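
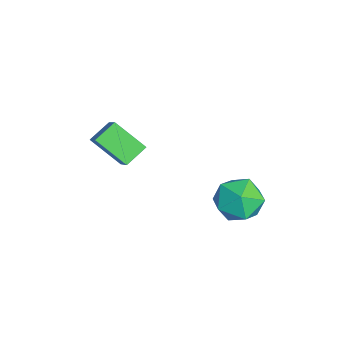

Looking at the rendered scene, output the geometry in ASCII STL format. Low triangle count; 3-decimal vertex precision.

solid 
facet normal -0.750 -0.106 -0.653
outer loop
vertex -3.463 -4.027 0.706
vertex -2.81 -2.954 -0.219
vertex -2.935 -4.766 0.22
endloop
endfacet
facet normal -0.418 -0.688 0.593
outer loop
vertex -1.81 -4.606 1.199
vertex -3.463 -4.027 0.706
vertex -2.935 -4.766 0.22
endloop
endfacet
facet normal -0.751 -0.106 -0.652
outer loop
vertex -2.935 -4.766 0.22
vertex -2.81 -2.954 -0.219
vertex -2.283 -3.693 -0.705
endloop
endfacet
facet normal 0.512 -0.718 -0.471
outer loop
vertex -2.283 -3.693 -0.705
vertex -1.81 -4.606 1.199
vertex -2.935 -4.766 0.22
endloop
endfacet
facet normal -0.512 0.718 0.471
outer loop
vertex -3.463 -4.027 0.706
vertex -1.685 -2.794 0.76
vertex -2.81 -2.954 -0.219
endloop
endfacet
facet normal -0.418 -0.688 0.593
outer loop
vertex -2.337 -3.867 1.685
vertex -3.463 -4.027 0.706
vertex -1.81 -4.606 1.199
endloop
endfacet
facet normal -0.512 0.718 0.472
outer loop
vertex -2.337 -3.867 1.685
vertex -1.685 -2.794 0.76
vertex -3.463 -4.027 0.706
endloop
endfacet
facet normal 0.418 0.688 -0.593
outer loop
vertex -2.81 -2.954 -0.219
vertex -1.685 -2.794 0.76
vertex -2.283 -3.693 -0.705
endloop
endfacet
facet normal 0.512 -0.718 -0.471
outer loop
vertex -1.157 -3.533 0.274
vertex -1.81 -4.606 1.199
vertex -2.283 -3.693 -0.705
endloop
endfacet
facet normal 0.418 0.688 -0.593
outer loop
vertex -2.283 -3.693 -0.705
vertex -1.685 -2.794 0.76
vertex -1.157 -3.533 0.274
endloop
endfacet
facet normal 0.750 0.106 0.653
outer loop
vertex -1.157 -3.533 0.274
vertex -2.337 -3.867 1.685
vertex -1.81 -4.606 1.199
endloop
endfacet
facet normal 0.750 0.107 0.653
outer loop
vertex -1.685 -2.794 0.76
vertex -2.337 -3.867 1.685
vertex -1.157 -3.533 0.274
endloop
endfacet
facet normal 0.003 0.972 -0.235
outer loop
vertex 0.296 0.978 -1.612
vertex -0.505 1.14 -0.95
vertex 0.486 1.22 -0.607
endloop
endfacet
facet normal 0.658 0.694 -0.292
outer loop
vertex 0.296 0.978 -1.612
vertex 0.486 1.22 -0.607
vertex 1.057 0.478 -1.086
endloop
endfacet
facet normal 0.630 0.158 -0.761
outer loop
vertex 0.296 0.978 -1.612
vertex 1.057 0.478 -1.086
vertex 0.419 -0.06 -1.726
endloop
endfacet
facet normal -0.043 0.104 -0.994
outer loop
vertex 0.296 0.978 -1.612
vertex 0.419 -0.06 -1.726
vertex -0.546 0.349 -1.641
endloop
endfacet
facet normal -0.430 0.606 -0.669
outer loop
vertex 0.296 0.978 -1.612
vertex -0.546 0.349 -1.641
vertex -0.505 1.14 -0.95
endloop
endfacet
facet normal 0.838 0.423 0.344
outer loop
vertex 1.057 0.478 -1.086
vertex 0.486 1.22 -0.607
vertex 0.726 0.331 -0.099
endloop
endfacet
facet normal -0.221 0.872 0.436
outer loop
vertex 0.486 1.22 -0.607
vertex -0.505 1.14 -0.95
vertex -0.239 0.74 -0.014
endloop
endfacet
facet normal -0.922 0.281 -0.267
outer loop
vertex -0.505 1.14 -0.95
vertex -0.546 0.349 -1.641
vertex -0.877 0.202 -0.654
endloop
endfacet
facet normal -0.296 -0.533 -0.793
outer loop
vertex -0.546 0.349 -1.641
vertex 0.419 -0.06 -1.726
vertex -0.306 -0.54 -1.133
endloop
endfacet
facet normal 0.793 -0.446 -0.416
outer loop
vertex 0.419 -0.06 -1.726
vertex 1.057 0.478 -1.086
vertex 0.685 -0.46 -0.79
endloop
endfacet
facet normal 0.043 -0.104 0.994
outer loop
vertex -0.116 -0.298 -0.128
vertex 0.726 0.331 -0.099
vertex -0.239 0.74 -0.014
endloop
endfacet
facet normal -0.630 -0.158 0.761
outer loop
vertex -0.116 -0.298 -0.128
vertex -0.239 0.74 -0.014
vertex -0.877 0.202 -0.654
endloop
endfacet
facet normal -0.658 -0.694 0.292
outer loop
vertex -0.116 -0.298 -0.128
vertex -0.877 0.202 -0.654
vertex -0.306 -0.54 -1.133
endloop
endfacet
facet normal -0.003 -0.972 0.235
outer loop
vertex -0.116 -0.298 -0.128
vertex -0.306 -0.54 -1.133
vertex 0.685 -0.46 -0.79
endloop
endfacet
facet normal 0.430 -0.606 0.669
outer loop
vertex -0.116 -0.298 -0.128
vertex 0.685 -0.46 -0.79
vertex 0.726 0.331 -0.099
endloop
endfacet
facet normal 0.296 0.533 0.793
outer loop
vertex -0.239 0.74 -0.014
vertex 0.726 0.331 -0.099
vertex 0.486 1.22 -0.607
endloop
endfacet
facet normal -0.793 0.446 0.416
outer loop
vertex -0.877 0.202 -0.654
vertex -0.239 0.74 -0.014
vertex -0.505 1.14 -0.95
endloop
endfacet
facet normal -0.838 -0.423 -0.344
outer loop
vertex -0.306 -0.54 -1.133
vertex -0.877 0.202 -0.654
vertex -0.546 0.349 -1.641
endloop
endfacet
facet normal 0.221 -0.872 -0.436
outer loop
vertex 0.685 -0.46 -0.79
vertex -0.306 -0.54 -1.133
vertex 0.419 -0.06 -1.726
endloop
endfacet
facet normal 0.922 -0.281 0.267
outer loop
vertex 0.726 0.331 -0.099
vertex 0.685 -0.46 -0.79
vertex 1.057 0.478 -1.086
endloop
endfacet

endsolid


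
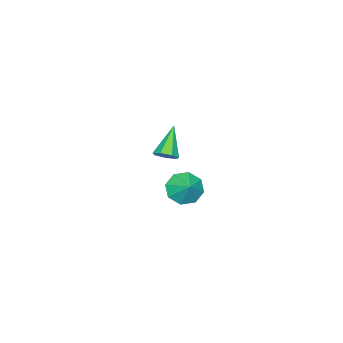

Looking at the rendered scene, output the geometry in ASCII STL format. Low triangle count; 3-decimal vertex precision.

solid 
facet normal 0.686 0.165 -0.708
outer loop
vertex 2.177 -1.134 1.331
vertex 1.879 -0.698 1.144
vertex 2.282 -0.705 1.533
endloop
endfacet
facet normal 0.455 -0.468 0.757
outer loop
vertex 2.177 -1.134 1.331
vertex 2.282 -0.705 1.533
vertex 0.781 -0.962 2.276
endloop
endfacet
facet normal 0.686 0.165 -0.708
outer loop
vertex 2.282 -0.705 1.533
vertex 1.879 -0.698 1.144
vertex 2.084 -0.271 1.442
endloop
endfacet
facet normal 0.367 0.348 0.862
outer loop
vertex 2.282 -0.705 1.533
vertex 2.084 -0.271 1.442
vertex 0.781 -0.962 2.276
endloop
endfacet
facet normal 0.688 0.164 -0.707
outer loop
vertex 2.084 -0.271 1.442
vertex 1.879 -0.698 1.144
vertex 1.732 -0.158 1.126
endloop
endfacet
facet normal -0.152 0.865 0.479
outer loop
vertex 2.084 -0.271 1.442
vertex 1.732 -0.158 1.126
vertex 0.781 -0.962 2.276
endloop
endfacet
facet normal 0.687 0.163 -0.708
outer loop
vertex 1.732 -0.158 1.126
vertex 1.879 -0.698 1.144
vertex 1.491 -0.453 0.824
endloop
endfacet
facet normal -0.714 0.692 -0.106
outer loop
vertex 1.732 -0.158 1.126
vertex 1.491 -0.453 0.824
vertex 0.781 -0.962 2.276
endloop
endfacet
facet normal 0.687 0.165 -0.707
outer loop
vertex 1.491 -0.453 0.824
vertex 1.879 -0.698 1.144
vertex 1.542 -0.932 0.762
endloop
endfacet
facet normal -0.893 -0.037 -0.449
outer loop
vertex 1.491 -0.453 0.824
vertex 1.542 -0.932 0.762
vertex 0.781 -0.962 2.276
endloop
endfacet
facet normal 0.687 0.166 -0.708
outer loop
vertex 1.542 -0.932 0.762
vertex 1.879 -0.698 1.144
vertex 1.848 -1.235 0.988
endloop
endfacet
facet normal -0.554 -0.779 -0.294
outer loop
vertex 1.542 -0.932 0.762
vertex 1.848 -1.235 0.988
vertex 0.781 -0.962 2.276
endloop
endfacet
facet normal 0.687 0.166 -0.708
outer loop
vertex 1.848 -1.235 0.988
vertex 1.879 -0.698 1.144
vertex 2.177 -1.134 1.331
endloop
endfacet
facet normal 0.045 -0.969 0.242
outer loop
vertex 1.848 -1.235 0.988
vertex 2.177 -1.134 1.331
vertex 0.781 -0.962 2.276
endloop
endfacet
facet normal -0.520 -0.601 -0.607
outer loop
vertex -1.846 -2.853 -4.434
vertex -2.611 -2.462 -4.166
vertex -2.016 -2.312 -4.824
endloop
endfacet
facet normal 0.963 0.262 -0.057
outer loop
vertex -1.846 -2.853 -4.434
vertex -2.016 -2.312 -4.824
vertex -2.069 -1.838 -3.534
endloop
endfacet
facet normal -0.521 -0.600 -0.608
outer loop
vertex -2.016 -2.312 -4.824
vertex -2.611 -2.462 -4.166
vertex -2.534 -1.858 -4.828
endloop
endfacet
facet normal 0.641 0.729 -0.241
outer loop
vertex -2.016 -2.312 -4.824
vertex -2.534 -1.858 -4.828
vertex -2.069 -1.838 -3.534
endloop
endfacet
facet normal -0.521 -0.600 -0.608
outer loop
vertex -2.534 -1.858 -4.828
vertex -2.611 -2.462 -4.166
vertex -3.097 -1.758 -4.444
endloop
endfacet
facet normal 0.133 0.989 -0.063
outer loop
vertex -2.534 -1.858 -4.828
vertex -3.097 -1.758 -4.444
vertex -2.069 -1.838 -3.534
endloop
endfacet
facet normal -0.521 -0.600 -0.608
outer loop
vertex -3.097 -1.758 -4.444
vertex -2.611 -2.462 -4.166
vertex -3.375 -2.071 -3.897
endloop
endfacet
facet normal -0.263 0.889 0.375
outer loop
vertex -3.097 -1.758 -4.444
vertex -3.375 -2.071 -3.897
vertex -2.069 -1.838 -3.534
endloop
endfacet
facet normal -0.521 -0.600 -0.607
outer loop
vertex -3.375 -2.071 -3.897
vertex -2.611 -2.462 -4.166
vertex -3.205 -2.613 -3.507
endloop
endfacet
facet normal -0.313 0.488 0.815
outer loop
vertex -3.375 -2.071 -3.897
vertex -3.205 -2.613 -3.507
vertex -2.069 -1.838 -3.534
endloop
endfacet
facet normal -0.521 -0.601 -0.607
outer loop
vertex -3.205 -2.613 -3.507
vertex -2.611 -2.462 -4.166
vertex -2.687 -3.066 -3.503
endloop
endfacet
facet normal 0.010 0.020 1.000
outer loop
vertex -3.205 -2.613 -3.507
vertex -2.687 -3.066 -3.503
vertex -2.069 -1.838 -3.534
endloop
endfacet
facet normal -0.521 -0.601 -0.607
outer loop
vertex -2.687 -3.066 -3.503
vertex -2.611 -2.462 -4.166
vertex -2.124 -3.166 -3.887
endloop
endfacet
facet normal 0.518 -0.240 0.821
outer loop
vertex -2.687 -3.066 -3.503
vertex -2.124 -3.166 -3.887
vertex -2.069 -1.838 -3.534
endloop
endfacet
facet normal -0.520 -0.600 -0.608
outer loop
vertex -2.124 -3.166 -3.887
vertex -2.611 -2.462 -4.166
vertex -1.846 -2.853 -4.434
endloop
endfacet
facet normal 0.913 -0.140 0.384
outer loop
vertex -2.124 -3.166 -3.887
vertex -1.846 -2.853 -4.434
vertex -2.069 -1.838 -3.534
endloop
endfacet

endsolid


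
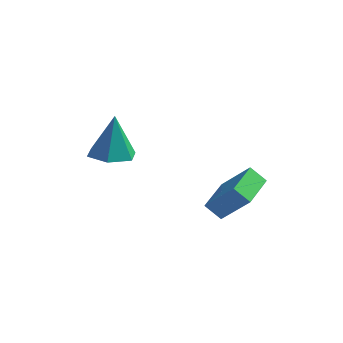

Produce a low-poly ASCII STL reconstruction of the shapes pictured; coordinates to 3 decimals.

solid 
facet normal -0.652 0.079 -0.754
outer loop
vertex -0.093 2.694 -1.544
vertex 0.044 4.547 -1.469
vertex 0.631 2.665 -2.173
endloop
endfacet
facet normal -0.074 -0.996 -0.039
outer loop
vertex 1.896 2.513 -0.711
vertex -0.093 2.694 -1.544
vertex 0.631 2.665 -2.173
endloop
endfacet
facet normal -0.653 0.078 -0.754
outer loop
vertex 0.631 2.665 -2.173
vertex 0.044 4.547 -1.469
vertex 0.768 4.519 -2.099
endloop
endfacet
facet normal 0.754 -0.030 -0.656
outer loop
vertex 0.768 4.519 -2.099
vertex 1.896 2.513 -0.711
vertex 0.631 2.665 -2.173
endloop
endfacet
facet normal -0.754 0.029 0.656
outer loop
vertex -0.093 2.694 -1.544
vertex 1.309 4.395 -0.007
vertex 0.044 4.547 -1.469
endloop
endfacet
facet normal -0.074 -0.996 -0.040
outer loop
vertex 1.172 2.541 -0.081
vertex -0.093 2.694 -1.544
vertex 1.896 2.513 -0.711
endloop
endfacet
facet normal -0.755 0.030 0.656
outer loop
vertex 1.172 2.541 -0.081
vertex 1.309 4.395 -0.007
vertex -0.093 2.694 -1.544
endloop
endfacet
facet normal 0.073 0.996 0.040
outer loop
vertex 0.044 4.547 -1.469
vertex 1.309 4.395 -0.007
vertex 0.768 4.519 -2.099
endloop
endfacet
facet normal 0.755 -0.029 -0.656
outer loop
vertex 2.033 4.366 -0.636
vertex 1.896 2.513 -0.711
vertex 0.768 4.519 -2.099
endloop
endfacet
facet normal 0.074 0.996 0.040
outer loop
vertex 0.768 4.519 -2.099
vertex 1.309 4.395 -0.007
vertex 2.033 4.366 -0.636
endloop
endfacet
facet normal 0.653 -0.079 0.754
outer loop
vertex 2.033 4.366 -0.636
vertex 1.172 2.541 -0.081
vertex 1.896 2.513 -0.711
endloop
endfacet
facet normal 0.652 -0.078 0.754
outer loop
vertex 1.309 4.395 -0.007
vertex 1.172 2.541 -0.081
vertex 2.033 4.366 -0.636
endloop
endfacet
facet normal -0.001 -0.226 -0.974
outer loop
vertex -2.16 -0.143 2.641
vertex -3.131 0.163 2.571
vertex -2.373 0.829 2.416
endloop
endfacet
facet normal 0.896 0.277 0.348
outer loop
vertex -2.16 -0.143 2.641
vertex -2.373 0.829 2.416
vertex -3.129 0.617 4.529
endloop
endfacet
facet normal -0.001 -0.226 -0.974
outer loop
vertex -2.373 0.829 2.416
vertex -3.131 0.163 2.571
vertex -3.343 1.135 2.346
endloop
endfacet
facet normal 0.282 0.939 0.195
outer loop
vertex -2.373 0.829 2.416
vertex -3.343 1.135 2.346
vertex -3.129 0.617 4.529
endloop
endfacet
facet normal -0.001 -0.226 -0.974
outer loop
vertex -3.343 1.135 2.346
vertex -3.131 0.163 2.571
vertex -4.101 0.47 2.501
endloop
endfacet
facet normal -0.612 0.754 0.239
outer loop
vertex -3.343 1.135 2.346
vertex -4.101 0.47 2.501
vertex -3.129 0.617 4.529
endloop
endfacet
facet normal -0.001 -0.225 -0.974
outer loop
vertex -4.101 0.47 2.501
vertex -3.131 0.163 2.571
vertex -3.888 -0.502 2.725
endloop
endfacet
facet normal -0.895 -0.096 0.436
outer loop
vertex -4.101 0.47 2.501
vertex -3.888 -0.502 2.725
vertex -3.129 0.617 4.529
endloop
endfacet
facet normal -0.000 -0.226 -0.974
outer loop
vertex -3.888 -0.502 2.725
vertex -3.131 0.163 2.571
vertex -2.918 -0.809 2.796
endloop
endfacet
facet normal -0.283 -0.757 0.589
outer loop
vertex -3.888 -0.502 2.725
vertex -2.918 -0.809 2.796
vertex -3.129 0.617 4.529
endloop
endfacet
facet normal -0.001 -0.226 -0.974
outer loop
vertex -2.918 -0.809 2.796
vertex -3.131 0.163 2.571
vertex -2.16 -0.143 2.641
endloop
endfacet
facet normal 0.614 -0.571 0.545
outer loop
vertex -2.918 -0.809 2.796
vertex -2.16 -0.143 2.641
vertex -3.129 0.617 4.529
endloop
endfacet

endsolid


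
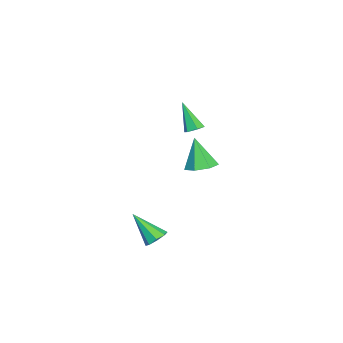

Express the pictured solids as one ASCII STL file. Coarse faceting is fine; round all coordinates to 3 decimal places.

solid 
facet normal 0.236 0.656 -0.717
outer loop
vertex 3.058 -2.098 -4.681
vertex 2.733 -1.574 -4.309
vertex 3.401 -1.842 -4.334
endloop
endfacet
facet normal 0.638 -0.768 -0.064
outer loop
vertex 3.058 -2.098 -4.681
vertex 3.401 -1.842 -4.334
vertex 2.247 -2.926 -2.831
endloop
endfacet
facet normal 0.236 0.656 -0.717
outer loop
vertex 3.401 -1.842 -4.334
vertex 2.733 -1.574 -4.309
vertex 3.352 -1.429 -3.972
endloop
endfacet
facet normal 0.849 -0.288 0.444
outer loop
vertex 3.401 -1.842 -4.334
vertex 3.352 -1.429 -3.972
vertex 2.247 -2.926 -2.831
endloop
endfacet
facet normal 0.236 0.656 -0.716
outer loop
vertex 3.352 -1.429 -3.972
vertex 2.733 -1.574 -4.309
vertex 2.941 -1.101 -3.807
endloop
endfacet
facet normal 0.521 0.240 0.819
outer loop
vertex 3.352 -1.429 -3.972
vertex 2.941 -1.101 -3.807
vertex 2.247 -2.926 -2.831
endloop
endfacet
facet normal 0.236 0.656 -0.716
outer loop
vertex 2.941 -1.101 -3.807
vertex 2.733 -1.574 -4.309
vertex 2.408 -1.051 -3.937
endloop
endfacet
facet normal -0.158 0.512 0.845
outer loop
vertex 2.941 -1.101 -3.807
vertex 2.408 -1.051 -3.937
vertex 2.247 -2.926 -2.831
endloop
endfacet
facet normal 0.235 0.656 -0.717
outer loop
vertex 2.408 -1.051 -3.937
vertex 2.733 -1.574 -4.309
vertex 2.065 -1.307 -4.284
endloop
endfacet
facet normal -0.783 0.365 0.504
outer loop
vertex 2.408 -1.051 -3.937
vertex 2.065 -1.307 -4.284
vertex 2.247 -2.926 -2.831
endloop
endfacet
facet normal 0.235 0.655 -0.718
outer loop
vertex 2.065 -1.307 -4.284
vertex 2.733 -1.574 -4.309
vertex 2.113 -1.72 -4.645
endloop
endfacet
facet normal -0.994 -0.114 -0.002
outer loop
vertex 2.065 -1.307 -4.284
vertex 2.113 -1.72 -4.645
vertex 2.247 -2.926 -2.831
endloop
endfacet
facet normal 0.235 0.656 -0.718
outer loop
vertex 2.113 -1.72 -4.645
vertex 2.733 -1.574 -4.309
vertex 2.525 -2.048 -4.81
endloop
endfacet
facet normal -0.665 -0.644 -0.379
outer loop
vertex 2.113 -1.72 -4.645
vertex 2.525 -2.048 -4.81
vertex 2.247 -2.926 -2.831
endloop
endfacet
facet normal 0.235 0.655 -0.718
outer loop
vertex 2.525 -2.048 -4.81
vertex 2.733 -1.574 -4.309
vertex 3.058 -2.098 -4.681
endloop
endfacet
facet normal 0.012 -0.915 -0.404
outer loop
vertex 2.525 -2.048 -4.81
vertex 3.058 -2.098 -4.681
vertex 2.247 -2.926 -2.831
endloop
endfacet
facet normal 0.352 0.398 -0.847
outer loop
vertex 0.248 -0.334 2.527
vertex -0.242 -0.029 2.467
vertex 0.206 0.197 2.759
endloop
endfacet
facet normal 0.813 -0.178 0.554
outer loop
vertex 0.248 -0.334 2.527
vertex 0.206 0.197 2.759
vertex -0.918 -0.791 4.093
endloop
endfacet
facet normal 0.352 0.397 -0.848
outer loop
vertex 0.206 0.197 2.759
vertex -0.242 -0.029 2.467
vertex -0.284 0.502 2.698
endloop
endfacet
facet normal 0.301 0.627 0.718
outer loop
vertex 0.206 0.197 2.759
vertex -0.284 0.502 2.698
vertex -0.918 -0.791 4.093
endloop
endfacet
facet normal 0.353 0.397 -0.847
outer loop
vertex -0.284 0.502 2.698
vertex -0.242 -0.029 2.467
vertex -0.731 0.276 2.406
endloop
endfacet
facet normal -0.602 0.703 0.378
outer loop
vertex -0.284 0.502 2.698
vertex -0.731 0.276 2.406
vertex -0.918 -0.791 4.093
endloop
endfacet
facet normal 0.353 0.397 -0.847
outer loop
vertex -0.731 0.276 2.406
vertex -0.242 -0.029 2.467
vertex -0.689 -0.254 2.175
endloop
endfacet
facet normal -0.992 -0.024 -0.125
outer loop
vertex -0.731 0.276 2.406
vertex -0.689 -0.254 2.175
vertex -0.918 -0.791 4.093
endloop
endfacet
facet normal 0.352 0.399 -0.847
outer loop
vertex -0.689 -0.254 2.175
vertex -0.242 -0.029 2.467
vertex -0.2 -0.559 2.235
endloop
endfacet
facet normal -0.481 -0.828 -0.289
outer loop
vertex -0.689 -0.254 2.175
vertex -0.2 -0.559 2.235
vertex -0.918 -0.791 4.093
endloop
endfacet
facet normal 0.352 0.399 -0.847
outer loop
vertex -0.2 -0.559 2.235
vertex -0.242 -0.029 2.467
vertex 0.248 -0.334 2.527
endloop
endfacet
facet normal 0.422 -0.905 0.050
outer loop
vertex -0.2 -0.559 2.235
vertex 0.248 -0.334 2.527
vertex -0.918 -0.791 4.093
endloop
endfacet
facet normal 0.272 0.233 -0.934
outer loop
vertex -1.507 -0.202 -1.517
vertex -2.434 0.036 -1.728
vertex -1.721 0.609 -1.377
endloop
endfacet
facet normal 0.743 0.082 0.664
outer loop
vertex -1.507 -0.202 -1.517
vertex -1.721 0.609 -1.377
vertex -2.986 -0.436 0.168
endloop
endfacet
facet normal 0.273 0.232 -0.934
outer loop
vertex -1.721 0.609 -1.377
vertex -2.434 0.036 -1.728
vertex -2.471 0.989 -1.502
endloop
endfacet
facet normal 0.243 0.700 0.672
outer loop
vertex -1.721 0.609 -1.377
vertex -2.471 0.989 -1.502
vertex -2.986 -0.436 0.168
endloop
endfacet
facet normal 0.271 0.232 -0.934
outer loop
vertex -2.471 0.989 -1.502
vertex -2.434 0.036 -1.728
vertex -3.194 0.65 -1.796
endloop
endfacet
facet normal -0.523 0.721 0.454
outer loop
vertex -2.471 0.989 -1.502
vertex -3.194 0.65 -1.796
vertex -2.986 -0.436 0.168
endloop
endfacet
facet normal 0.271 0.233 -0.934
outer loop
vertex -3.194 0.65 -1.796
vertex -2.434 0.036 -1.728
vertex -3.344 -0.151 -2.039
endloop
endfacet
facet normal -0.976 0.130 0.175
outer loop
vertex -3.194 0.65 -1.796
vertex -3.344 -0.151 -2.039
vertex -2.986 -0.436 0.168
endloop
endfacet
facet normal 0.271 0.233 -0.934
outer loop
vertex -3.344 -0.151 -2.039
vertex -2.434 0.036 -1.728
vertex -2.809 -0.811 -2.048
endloop
endfacet
facet normal -0.776 -0.629 0.045
outer loop
vertex -3.344 -0.151 -2.039
vertex -2.809 -0.811 -2.048
vertex -2.986 -0.436 0.168
endloop
endfacet
facet normal 0.272 0.232 -0.934
outer loop
vertex -2.809 -0.811 -2.048
vertex -2.434 0.036 -1.728
vertex -1.991 -0.834 -1.815
endloop
endfacet
facet normal -0.073 -0.984 0.161
outer loop
vertex -2.809 -0.811 -2.048
vertex -1.991 -0.834 -1.815
vertex -2.986 -0.436 0.168
endloop
endfacet
facet normal 0.272 0.232 -0.934
outer loop
vertex -1.991 -0.834 -1.815
vertex -2.434 0.036 -1.728
vertex -1.507 -0.202 -1.517
endloop
endfacet
facet normal 0.603 -0.668 0.437
outer loop
vertex -1.991 -0.834 -1.815
vertex -1.507 -0.202 -1.517
vertex -2.986 -0.436 0.168
endloop
endfacet

endsolid


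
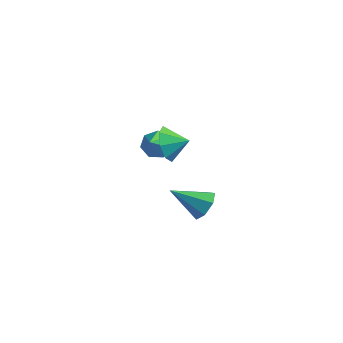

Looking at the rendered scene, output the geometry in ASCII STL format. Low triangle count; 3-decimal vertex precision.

solid 
facet normal 0.640 0.537 -0.549
outer loop
vertex 3.505 0.739 2.133
vertex 3.27 0.34 1.469
vertex 2.966 1.022 1.782
endloop
endfacet
facet normal -0.289 0.478 0.830
outer loop
vertex 3.505 0.739 2.133
vertex 2.966 1.022 1.782
vertex 2.15 -0.6 2.431
endloop
endfacet
facet normal 0.639 0.537 -0.550
outer loop
vertex 2.966 1.022 1.782
vertex 3.27 0.34 1.469
vertex 2.655 0.791 1.195
endloop
endfacet
facet normal -0.827 0.511 0.237
outer loop
vertex 2.966 1.022 1.782
vertex 2.655 0.791 1.195
vertex 2.15 -0.6 2.431
endloop
endfacet
facet normal 0.639 0.537 -0.550
outer loop
vertex 2.655 0.791 1.195
vertex 3.27 0.34 1.469
vertex 2.807 0.22 0.814
endloop
endfacet
facet normal -0.927 0.003 -0.375
outer loop
vertex 2.655 0.791 1.195
vertex 2.807 0.22 0.814
vertex 2.15 -0.6 2.431
endloop
endfacet
facet normal 0.640 0.537 -0.550
outer loop
vertex 2.807 0.22 0.814
vertex 3.27 0.34 1.469
vertex 3.307 -0.261 0.926
endloop
endfacet
facet normal -0.515 -0.662 -0.545
outer loop
vertex 2.807 0.22 0.814
vertex 3.307 -0.261 0.926
vertex 2.15 -0.6 2.431
endloop
endfacet
facet normal 0.640 0.536 -0.550
outer loop
vertex 3.307 -0.261 0.926
vertex 3.27 0.34 1.469
vertex 3.779 -0.29 1.447
endloop
endfacet
facet normal 0.100 -0.984 -0.145
outer loop
vertex 3.307 -0.261 0.926
vertex 3.779 -0.29 1.447
vertex 2.15 -0.6 2.431
endloop
endfacet
facet normal 0.640 0.536 -0.550
outer loop
vertex 3.779 -0.29 1.447
vertex 3.27 0.34 1.469
vertex 3.867 0.156 1.984
endloop
endfacet
facet normal 0.454 -0.721 0.524
outer loop
vertex 3.779 -0.29 1.447
vertex 3.867 0.156 1.984
vertex 2.15 -0.6 2.431
endloop
endfacet
facet normal 0.640 0.538 -0.549
outer loop
vertex 3.867 0.156 1.984
vertex 3.27 0.34 1.469
vertex 3.505 0.739 2.133
endloop
endfacet
facet normal 0.280 -0.071 0.957
outer loop
vertex 3.867 0.156 1.984
vertex 3.505 0.739 2.133
vertex 2.15 -0.6 2.431
endloop
endfacet
facet normal -0.375 0.713 -0.593
outer loop
vertex -2.234 4.335 0.084
vertex -2.769 4.513 0.637
vertex -2.045 4.812 0.538
endloop
endfacet
facet normal 0.960 -0.162 -0.229
outer loop
vertex -2.234 4.335 0.084
vertex -2.045 4.812 0.538
vertex -2.031 3.107 1.803
endloop
endfacet
facet normal -0.376 0.714 -0.591
outer loop
vertex -2.045 4.812 0.538
vertex -2.769 4.513 0.637
vertex -2.401 5.063 1.067
endloop
endfacet
facet normal 0.849 0.319 0.420
outer loop
vertex -2.045 4.812 0.538
vertex -2.401 5.063 1.067
vertex -2.031 3.107 1.803
endloop
endfacet
facet normal -0.374 0.714 -0.592
outer loop
vertex -2.401 5.063 1.067
vertex -2.769 4.513 0.637
vertex -3.034 4.901 1.272
endloop
endfacet
facet normal 0.196 0.378 0.905
outer loop
vertex -2.401 5.063 1.067
vertex -3.034 4.901 1.272
vertex -2.031 3.107 1.803
endloop
endfacet
facet normal -0.375 0.713 -0.592
outer loop
vertex -3.034 4.901 1.272
vertex -2.769 4.513 0.637
vertex -3.468 4.446 0.999
endloop
endfacet
facet normal -0.509 -0.030 0.860
outer loop
vertex -3.034 4.901 1.272
vertex -3.468 4.446 0.999
vertex -2.031 3.107 1.803
endloop
endfacet
facet normal -0.375 0.714 -0.591
outer loop
vertex -3.468 4.446 0.999
vertex -2.769 4.513 0.637
vertex -3.376 4.042 0.453
endloop
endfacet
facet normal -0.735 -0.598 0.319
outer loop
vertex -3.468 4.446 0.999
vertex -3.376 4.042 0.453
vertex -2.031 3.107 1.803
endloop
endfacet
facet normal -0.374 0.714 -0.592
outer loop
vertex -3.376 4.042 0.453
vertex -2.769 4.513 0.637
vertex -2.827 3.992 0.046
endloop
endfacet
facet normal -0.312 -0.898 -0.311
outer loop
vertex -3.376 4.042 0.453
vertex -2.827 3.992 0.046
vertex -2.031 3.107 1.803
endloop
endfacet
facet normal -0.375 0.713 -0.592
outer loop
vertex -2.827 3.992 0.046
vertex -2.769 4.513 0.637
vertex -2.234 4.335 0.084
endloop
endfacet
facet normal 0.443 -0.704 -0.555
outer loop
vertex -2.827 3.992 0.046
vertex -2.234 4.335 0.084
vertex -2.031 3.107 1.803
endloop
endfacet
facet normal -0.835 -0.443 -0.327
outer loop
vertex -0.447 2.741 1.367
vertex -0.918 3.008 2.208
vertex -0.787 3.425 1.309
endloop
endfacet
facet normal 0.796 0.354 -0.491
outer loop
vertex -0.447 2.741 1.367
vertex -0.787 3.425 1.309
vertex -0.042 3.472 2.552
endloop
endfacet
facet normal -0.835 -0.443 -0.327
outer loop
vertex -0.787 3.425 1.309
vertex -0.918 3.008 2.208
vertex -1.203 3.864 1.777
endloop
endfacet
facet normal 0.490 0.809 -0.324
outer loop
vertex -0.787 3.425 1.309
vertex -1.203 3.864 1.777
vertex -0.042 3.472 2.552
endloop
endfacet
facet normal -0.835 -0.443 -0.327
outer loop
vertex -1.203 3.864 1.777
vertex -0.918 3.008 2.208
vertex -1.453 3.802 2.498
endloop
endfacet
facet normal 0.219 0.963 0.159
outer loop
vertex -1.203 3.864 1.777
vertex -1.453 3.802 2.498
vertex -0.042 3.472 2.552
endloop
endfacet
facet normal -0.835 -0.443 -0.327
outer loop
vertex -1.453 3.802 2.498
vertex -0.918 3.008 2.208
vertex -1.389 3.274 3.049
endloop
endfacet
facet normal 0.143 0.723 0.676
outer loop
vertex -1.453 3.802 2.498
vertex -1.389 3.274 3.049
vertex -0.042 3.472 2.552
endloop
endfacet
facet normal -0.835 -0.442 -0.328
outer loop
vertex -1.389 3.274 3.049
vertex -0.918 3.008 2.208
vertex -1.05 2.591 3.107
endloop
endfacet
facet normal 0.307 0.231 0.923
outer loop
vertex -1.389 3.274 3.049
vertex -1.05 2.591 3.107
vertex -0.042 3.472 2.552
endloop
endfacet
facet normal -0.835 -0.442 -0.327
outer loop
vertex -1.05 2.591 3.107
vertex -0.918 3.008 2.208
vertex -0.634 2.151 2.639
endloop
endfacet
facet normal 0.613 -0.225 0.757
outer loop
vertex -1.05 2.591 3.107
vertex -0.634 2.151 2.639
vertex -0.042 3.472 2.552
endloop
endfacet
facet normal -0.835 -0.442 -0.328
outer loop
vertex -0.634 2.151 2.639
vertex -0.918 3.008 2.208
vertex -0.384 2.214 1.918
endloop
endfacet
facet normal 0.884 -0.378 0.274
outer loop
vertex -0.634 2.151 2.639
vertex -0.384 2.214 1.918
vertex -0.042 3.472 2.552
endloop
endfacet
facet normal -0.835 -0.442 -0.327
outer loop
vertex -0.384 2.214 1.918
vertex -0.918 3.008 2.208
vertex -0.447 2.741 1.367
endloop
endfacet
facet normal 0.960 -0.139 -0.243
outer loop
vertex -0.384 2.214 1.918
vertex -0.447 2.741 1.367
vertex -0.042 3.472 2.552
endloop
endfacet

endsolid


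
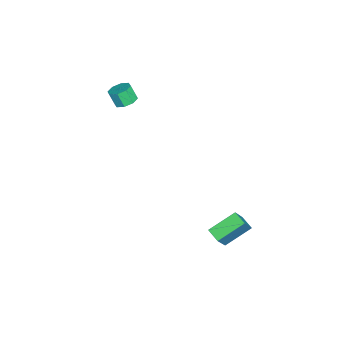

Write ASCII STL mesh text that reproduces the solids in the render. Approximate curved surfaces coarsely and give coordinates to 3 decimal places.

solid 
facet normal 0.162 0.417 -0.894
outer loop
vertex -2.561 -3.256 0.336
vertex -2.987 -3.737 0.034
vertex -3.079 -3.093 0.318
endloop
endfacet
facet normal 0.254 0.858 0.447
outer loop
vertex -2.561 -3.256 0.336
vertex -3.079 -3.093 0.318
vertex -2.727 -3.682 1.248
endloop
endfacet
facet normal 0.254 0.858 0.447
outer loop
vertex -2.727 -3.682 1.248
vertex -3.079 -3.093 0.318
vertex -3.245 -3.519 1.23
endloop
endfacet
facet normal -0.162 -0.417 0.894
outer loop
vertex -2.727 -3.682 1.248
vertex -3.245 -3.519 1.23
vertex -3.153 -4.163 0.946
endloop
endfacet
facet normal 0.162 0.417 -0.894
outer loop
vertex -3.079 -3.093 0.318
vertex -2.987 -3.737 0.034
vertex -3.544 -3.307 0.134
endloop
endfacet
facet normal -0.493 0.819 0.293
outer loop
vertex -3.079 -3.093 0.318
vertex -3.544 -3.307 0.134
vertex -3.245 -3.519 1.23
endloop
endfacet
facet normal -0.494 0.819 0.293
outer loop
vertex -3.245 -3.519 1.23
vertex -3.544 -3.307 0.134
vertex -3.709 -3.733 1.046
endloop
endfacet
facet normal -0.162 -0.417 0.894
outer loop
vertex -3.245 -3.519 1.23
vertex -3.709 -3.733 1.046
vertex -3.153 -4.163 0.946
endloop
endfacet
facet normal 0.162 0.418 -0.894
outer loop
vertex -3.544 -3.307 0.134
vertex -2.987 -3.737 0.034
vertex -3.682 -3.773 -0.109
endloop
endfacet
facet normal -0.954 0.299 -0.033
outer loop
vertex -3.544 -3.307 0.134
vertex -3.682 -3.773 -0.109
vertex -3.709 -3.733 1.046
endloop
endfacet
facet normal -0.954 0.299 -0.033
outer loop
vertex -3.709 -3.733 1.046
vertex -3.682 -3.773 -0.109
vertex -3.847 -4.199 0.803
endloop
endfacet
facet normal -0.162 -0.418 0.894
outer loop
vertex -3.709 -3.733 1.046
vertex -3.847 -4.199 0.803
vertex -3.153 -4.163 0.946
endloop
endfacet
facet normal 0.162 0.418 -0.894
outer loop
vertex -3.682 -3.773 -0.109
vertex -2.987 -3.737 0.034
vertex -3.413 -4.218 -0.268
endloop
endfacet
facet normal -0.854 -0.395 -0.339
outer loop
vertex -3.682 -3.773 -0.109
vertex -3.413 -4.218 -0.268
vertex -3.847 -4.199 0.803
endloop
endfacet
facet normal -0.854 -0.393 -0.339
outer loop
vertex -3.847 -4.199 0.803
vertex -3.413 -4.218 -0.268
vertex -3.579 -4.644 0.644
endloop
endfacet
facet normal -0.163 -0.417 0.894
outer loop
vertex -3.847 -4.199 0.803
vertex -3.579 -4.644 0.644
vertex -3.153 -4.163 0.946
endloop
endfacet
facet normal 0.162 0.417 -0.894
outer loop
vertex -3.413 -4.218 -0.268
vertex -2.987 -3.737 0.034
vertex -2.895 -4.381 -0.25
endloop
endfacet
facet normal -0.254 -0.858 -0.447
outer loop
vertex -3.413 -4.218 -0.268
vertex -2.895 -4.381 -0.25
vertex -3.579 -4.644 0.644
endloop
endfacet
facet normal -0.254 -0.858 -0.447
outer loop
vertex -3.579 -4.644 0.644
vertex -2.895 -4.381 -0.25
vertex -3.061 -4.807 0.662
endloop
endfacet
facet normal -0.162 -0.417 0.894
outer loop
vertex -3.579 -4.644 0.644
vertex -3.061 -4.807 0.662
vertex -3.153 -4.163 0.946
endloop
endfacet
facet normal 0.162 0.417 -0.894
outer loop
vertex -2.895 -4.381 -0.25
vertex -2.987 -3.737 0.034
vertex -2.431 -4.167 -0.066
endloop
endfacet
facet normal 0.494 -0.819 -0.293
outer loop
vertex -2.895 -4.381 -0.25
vertex -2.431 -4.167 -0.066
vertex -3.061 -4.807 0.662
endloop
endfacet
facet normal 0.493 -0.819 -0.293
outer loop
vertex -3.061 -4.807 0.662
vertex -2.431 -4.167 -0.066
vertex -2.596 -4.593 0.846
endloop
endfacet
facet normal -0.162 -0.417 0.894
outer loop
vertex -3.061 -4.807 0.662
vertex -2.596 -4.593 0.846
vertex -3.153 -4.163 0.946
endloop
endfacet
facet normal 0.162 0.418 -0.894
outer loop
vertex -2.431 -4.167 -0.066
vertex -2.987 -3.737 0.034
vertex -2.293 -3.701 0.177
endloop
endfacet
facet normal 0.954 -0.299 0.033
outer loop
vertex -2.431 -4.167 -0.066
vertex -2.293 -3.701 0.177
vertex -2.596 -4.593 0.846
endloop
endfacet
facet normal 0.954 -0.299 0.033
outer loop
vertex -2.596 -4.593 0.846
vertex -2.293 -3.701 0.177
vertex -2.458 -4.127 1.089
endloop
endfacet
facet normal -0.162 -0.418 0.894
outer loop
vertex -2.596 -4.593 0.846
vertex -2.458 -4.127 1.089
vertex -3.153 -4.163 0.946
endloop
endfacet
facet normal 0.163 0.417 -0.894
outer loop
vertex -2.293 -3.701 0.177
vertex -2.987 -3.737 0.034
vertex -2.561 -3.256 0.336
endloop
endfacet
facet normal 0.855 0.394 0.339
outer loop
vertex -2.293 -3.701 0.177
vertex -2.561 -3.256 0.336
vertex -2.458 -4.127 1.089
endloop
endfacet
facet normal 0.854 0.395 0.340
outer loop
vertex -2.458 -4.127 1.089
vertex -2.561 -3.256 0.336
vertex -2.727 -3.682 1.248
endloop
endfacet
facet normal -0.162 -0.418 0.894
outer loop
vertex -2.458 -4.127 1.089
vertex -2.727 -3.682 1.248
vertex -3.153 -4.163 0.946
endloop
endfacet
facet normal -0.582 0.119 -0.804
outer loop
vertex 3.593 2.43 -4.584
vertex 2.674 3.719 -3.728
vertex 4.137 3.021 -4.89
endloop
endfacet
facet normal 0.511 -0.716 -0.475
outer loop
vertex 5.306 2.781 -3.272
vertex 3.593 2.43 -4.584
vertex 4.137 3.021 -4.89
endloop
endfacet
facet normal -0.582 0.120 -0.804
outer loop
vertex 4.137 3.021 -4.89
vertex 2.674 3.719 -3.728
vertex 3.218 4.311 -4.033
endloop
endfacet
facet normal 0.633 0.687 -0.356
outer loop
vertex 3.218 4.311 -4.033
vertex 5.306 2.781 -3.272
vertex 4.137 3.021 -4.89
endloop
endfacet
facet normal -0.633 -0.688 0.356
outer loop
vertex 3.593 2.43 -4.584
vertex 3.843 3.479 -2.11
vertex 2.674 3.719 -3.728
endloop
endfacet
facet normal 0.511 -0.715 -0.476
outer loop
vertex 4.762 2.189 -2.967
vertex 3.593 2.43 -4.584
vertex 5.306 2.781 -3.272
endloop
endfacet
facet normal -0.633 -0.687 0.355
outer loop
vertex 4.762 2.189 -2.967
vertex 3.843 3.479 -2.11
vertex 3.593 2.43 -4.584
endloop
endfacet
facet normal -0.512 0.715 0.476
outer loop
vertex 2.674 3.719 -3.728
vertex 3.843 3.479 -2.11
vertex 3.218 4.311 -4.033
endloop
endfacet
facet normal 0.633 0.688 -0.355
outer loop
vertex 4.387 4.07 -2.416
vertex 5.306 2.781 -3.272
vertex 3.218 4.311 -4.033
endloop
endfacet
facet normal -0.510 0.716 0.476
outer loop
vertex 3.218 4.311 -4.033
vertex 3.843 3.479 -2.11
vertex 4.387 4.07 -2.416
endloop
endfacet
facet normal 0.582 -0.120 0.805
outer loop
vertex 4.387 4.07 -2.416
vertex 4.762 2.189 -2.967
vertex 5.306 2.781 -3.272
endloop
endfacet
facet normal 0.582 -0.120 0.804
outer loop
vertex 3.843 3.479 -2.11
vertex 4.762 2.189 -2.967
vertex 4.387 4.07 -2.416
endloop
endfacet

endsolid


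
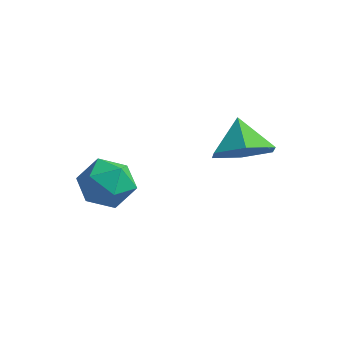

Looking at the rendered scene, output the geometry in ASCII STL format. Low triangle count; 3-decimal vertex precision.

solid 
facet normal -0.087 -0.114 0.990
outer loop
vertex -1.981 1.305 2.582
vertex -1.726 0.485 2.51
vertex -1.143 1.109 2.633
endloop
endfacet
facet normal 0.081 0.560 0.824
outer loop
vertex -1.981 1.305 2.582
vertex -1.143 1.109 2.633
vertex -1.397 1.802 2.187
endloop
endfacet
facet normal -0.427 0.814 0.393
outer loop
vertex -1.981 1.305 2.582
vertex -1.397 1.802 2.187
vertex -2.136 1.606 1.789
endloop
endfacet
facet normal -0.909 0.299 0.291
outer loop
vertex -1.981 1.305 2.582
vertex -2.136 1.606 1.789
vertex -2.34 0.792 1.989
endloop
endfacet
facet normal -0.698 -0.275 0.661
outer loop
vertex -1.981 1.305 2.582
vertex -2.34 0.792 1.989
vertex -1.726 0.485 2.51
endloop
endfacet
facet normal 0.695 0.551 0.461
outer loop
vertex -1.397 1.802 2.187
vertex -1.143 1.109 2.633
vertex -0.78 1.288 1.871
endloop
endfacet
facet normal 0.423 -0.539 0.729
outer loop
vertex -1.143 1.109 2.633
vertex -1.726 0.485 2.51
vertex -0.984 0.474 2.071
endloop
endfacet
facet normal -0.566 -0.800 0.196
outer loop
vertex -1.726 0.485 2.51
vertex -2.34 0.792 1.989
vertex -1.723 0.278 1.673
endloop
endfacet
facet normal -0.907 0.129 -0.402
outer loop
vertex -2.34 0.792 1.989
vertex -2.136 1.606 1.789
vertex -1.977 0.971 1.227
endloop
endfacet
facet normal -0.127 0.963 -0.239
outer loop
vertex -2.136 1.606 1.789
vertex -1.397 1.802 2.187
vertex -1.394 1.595 1.35
endloop
endfacet
facet normal 0.909 -0.299 -0.291
outer loop
vertex -1.139 0.775 1.278
vertex -0.78 1.288 1.871
vertex -0.984 0.474 2.071
endloop
endfacet
facet normal 0.427 -0.814 -0.393
outer loop
vertex -1.139 0.775 1.278
vertex -0.984 0.474 2.071
vertex -1.723 0.278 1.673
endloop
endfacet
facet normal -0.081 -0.560 -0.824
outer loop
vertex -1.139 0.775 1.278
vertex -1.723 0.278 1.673
vertex -1.977 0.971 1.227
endloop
endfacet
facet normal 0.087 0.114 -0.990
outer loop
vertex -1.139 0.775 1.278
vertex -1.977 0.971 1.227
vertex -1.394 1.595 1.35
endloop
endfacet
facet normal 0.698 0.275 -0.661
outer loop
vertex -1.139 0.775 1.278
vertex -1.394 1.595 1.35
vertex -0.78 1.288 1.871
endloop
endfacet
facet normal 0.907 -0.129 0.402
outer loop
vertex -0.984 0.474 2.071
vertex -0.78 1.288 1.871
vertex -1.143 1.109 2.633
endloop
endfacet
facet normal 0.127 -0.963 0.239
outer loop
vertex -1.723 0.278 1.673
vertex -0.984 0.474 2.071
vertex -1.726 0.485 2.51
endloop
endfacet
facet normal -0.695 -0.551 -0.461
outer loop
vertex -1.977 0.971 1.227
vertex -1.723 0.278 1.673
vertex -2.34 0.792 1.989
endloop
endfacet
facet normal -0.423 0.539 -0.729
outer loop
vertex -1.394 1.595 1.35
vertex -1.977 0.971 1.227
vertex -2.136 1.606 1.789
endloop
endfacet
facet normal 0.566 0.800 -0.196
outer loop
vertex -0.78 1.288 1.871
vertex -1.394 1.595 1.35
vertex -1.397 1.802 2.187
endloop
endfacet
facet normal 0.466 -0.558 -0.687
outer loop
vertex 1.57 2.846 3.339
vertex 1.222 3.393 2.658
vertex 2.051 3.601 3.051
endloop
endfacet
facet normal 0.327 0.148 0.933
outer loop
vertex 1.57 2.846 3.339
vertex 2.051 3.601 3.051
vertex 0.678 4.047 3.462
endloop
endfacet
facet normal 0.466 -0.558 -0.687
outer loop
vertex 2.051 3.601 3.051
vertex 1.222 3.393 2.658
vertex 1.703 4.148 2.37
endloop
endfacet
facet normal 0.394 0.804 0.445
outer loop
vertex 2.051 3.601 3.051
vertex 1.703 4.148 2.37
vertex 0.678 4.047 3.462
endloop
endfacet
facet normal 0.465 -0.558 -0.687
outer loop
vertex 1.703 4.148 2.37
vertex 1.222 3.393 2.658
vertex 0.874 3.94 1.978
endloop
endfacet
facet normal -0.199 0.975 -0.097
outer loop
vertex 1.703 4.148 2.37
vertex 0.874 3.94 1.978
vertex 0.678 4.047 3.462
endloop
endfacet
facet normal 0.465 -0.558 -0.687
outer loop
vertex 0.874 3.94 1.978
vertex 1.222 3.393 2.658
vertex 0.394 3.185 2.266
endloop
endfacet
facet normal -0.859 0.490 -0.149
outer loop
vertex 0.874 3.94 1.978
vertex 0.394 3.185 2.266
vertex 0.678 4.047 3.462
endloop
endfacet
facet normal 0.465 -0.559 -0.687
outer loop
vertex 0.394 3.185 2.266
vertex 1.222 3.393 2.658
vertex 0.742 2.638 2.947
endloop
endfacet
facet normal -0.926 -0.166 0.340
outer loop
vertex 0.394 3.185 2.266
vertex 0.742 2.638 2.947
vertex 0.678 4.047 3.462
endloop
endfacet
facet normal 0.465 -0.559 -0.687
outer loop
vertex 0.742 2.638 2.947
vertex 1.222 3.393 2.658
vertex 1.57 2.846 3.339
endloop
endfacet
facet normal -0.332 -0.337 0.881
outer loop
vertex 0.742 2.638 2.947
vertex 1.57 2.846 3.339
vertex 0.678 4.047 3.462
endloop
endfacet

endsolid


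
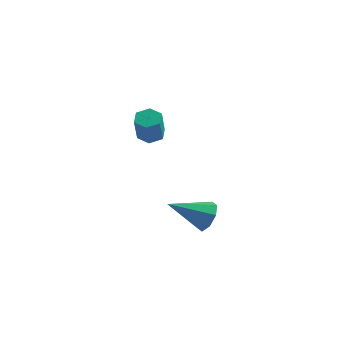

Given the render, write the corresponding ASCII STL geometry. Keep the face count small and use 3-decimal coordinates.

solid 
facet normal 0.776 0.392 -0.493
outer loop
vertex 2.019 -2.519 0.461
vertex 1.547 -2.122 0.034
vertex 1.901 -2.004 0.685
endloop
endfacet
facet normal 0.271 -0.331 0.904
outer loop
vertex 2.019 -2.519 0.461
vertex 1.901 -2.004 0.685
vertex 0.173 -2.818 0.906
endloop
endfacet
facet normal 0.776 0.393 -0.493
outer loop
vertex 1.901 -2.004 0.685
vertex 1.547 -2.122 0.034
vertex 1.575 -1.558 0.528
endloop
endfacet
facet normal -0.027 0.314 0.949
outer loop
vertex 1.901 -2.004 0.685
vertex 1.575 -1.558 0.528
vertex 0.173 -2.818 0.906
endloop
endfacet
facet normal 0.776 0.393 -0.493
outer loop
vertex 1.575 -1.558 0.528
vertex 1.547 -2.122 0.034
vertex 1.233 -1.442 0.082
endloop
endfacet
facet normal -0.475 0.692 0.544
outer loop
vertex 1.575 -1.558 0.528
vertex 1.233 -1.442 0.082
vertex 0.173 -2.818 0.906
endloop
endfacet
facet normal 0.776 0.393 -0.493
outer loop
vertex 1.233 -1.442 0.082
vertex 1.547 -2.122 0.034
vertex 1.075 -1.725 -0.392
endloop
endfacet
facet normal -0.811 0.580 -0.076
outer loop
vertex 1.233 -1.442 0.082
vertex 1.075 -1.725 -0.392
vertex 0.173 -2.818 0.906
endloop
endfacet
facet normal 0.776 0.395 -0.492
outer loop
vertex 1.075 -1.725 -0.392
vertex 1.547 -2.122 0.034
vertex 1.194 -2.239 -0.617
endloop
endfacet
facet normal -0.838 0.044 -0.545
outer loop
vertex 1.075 -1.725 -0.392
vertex 1.194 -2.239 -0.617
vertex 0.173 -2.818 0.906
endloop
endfacet
facet normal 0.777 0.393 -0.492
outer loop
vertex 1.194 -2.239 -0.617
vertex 1.547 -2.122 0.034
vertex 1.519 -2.685 -0.46
endloop
endfacet
facet normal -0.539 -0.601 -0.590
outer loop
vertex 1.194 -2.239 -0.617
vertex 1.519 -2.685 -0.46
vertex 0.173 -2.818 0.906
endloop
endfacet
facet normal 0.776 0.394 -0.493
outer loop
vertex 1.519 -2.685 -0.46
vertex 1.547 -2.122 0.034
vertex 1.861 -2.801 -0.014
endloop
endfacet
facet normal -0.091 -0.979 -0.185
outer loop
vertex 1.519 -2.685 -0.46
vertex 1.861 -2.801 -0.014
vertex 0.173 -2.818 0.906
endloop
endfacet
facet normal 0.776 0.394 -0.492
outer loop
vertex 1.861 -2.801 -0.014
vertex 1.547 -2.122 0.034
vertex 2.019 -2.519 0.461
endloop
endfacet
facet normal 0.245 -0.867 0.433
outer loop
vertex 1.861 -2.801 -0.014
vertex 2.019 -2.519 0.461
vertex 0.173 -2.818 0.906
endloop
endfacet
facet normal -0.040 0.386 -0.922
outer loop
vertex -1.986 3.123 0.764
vertex -2.567 3.311 0.868
vertex -2.092 3.685 1.004
endloop
endfacet
facet normal 0.984 0.173 0.029
outer loop
vertex -1.986 3.123 0.764
vertex -2.092 3.685 1.004
vertex -1.931 2.602 2.008
endloop
endfacet
facet normal 0.984 0.173 0.029
outer loop
vertex -1.931 2.602 2.008
vertex -2.092 3.685 1.004
vertex -2.037 3.163 2.248
endloop
endfacet
facet normal 0.040 -0.387 0.921
outer loop
vertex -1.931 2.602 2.008
vertex -2.037 3.163 2.248
vertex -2.513 2.789 2.112
endloop
endfacet
facet normal -0.040 0.386 -0.921
outer loop
vertex -2.092 3.685 1.004
vertex -2.567 3.311 0.868
vertex -2.674 3.872 1.108
endloop
endfacet
facet normal 0.343 0.872 0.351
outer loop
vertex -2.092 3.685 1.004
vertex -2.674 3.872 1.108
vertex -2.037 3.163 2.248
endloop
endfacet
facet normal 0.344 0.871 0.350
outer loop
vertex -2.037 3.163 2.248
vertex -2.674 3.872 1.108
vertex -2.619 3.351 2.352
endloop
endfacet
facet normal 0.040 -0.386 0.922
outer loop
vertex -2.037 3.163 2.248
vertex -2.619 3.351 2.352
vertex -2.513 2.789 2.112
endloop
endfacet
facet normal -0.040 0.386 -0.921
outer loop
vertex -2.674 3.872 1.108
vertex -2.567 3.311 0.868
vertex -3.149 3.498 0.972
endloop
endfacet
facet normal -0.641 0.697 0.320
outer loop
vertex -2.674 3.872 1.108
vertex -3.149 3.498 0.972
vertex -2.619 3.351 2.352
endloop
endfacet
facet normal -0.641 0.697 0.320
outer loop
vertex -2.619 3.351 2.352
vertex -3.149 3.498 0.972
vertex -3.094 2.977 2.216
endloop
endfacet
facet normal 0.040 -0.386 0.922
outer loop
vertex -2.619 3.351 2.352
vertex -3.094 2.977 2.216
vertex -2.513 2.789 2.112
endloop
endfacet
facet normal -0.040 0.387 -0.921
outer loop
vertex -3.149 3.498 0.972
vertex -2.567 3.311 0.868
vertex -3.043 2.937 0.732
endloop
endfacet
facet normal -0.984 -0.174 -0.029
outer loop
vertex -3.149 3.498 0.972
vertex -3.043 2.937 0.732
vertex -3.094 2.977 2.216
endloop
endfacet
facet normal -0.984 -0.173 -0.029
outer loop
vertex -3.094 2.977 2.216
vertex -3.043 2.937 0.732
vertex -2.988 2.415 1.976
endloop
endfacet
facet normal 0.040 -0.386 0.922
outer loop
vertex -3.094 2.977 2.216
vertex -2.988 2.415 1.976
vertex -2.513 2.789 2.112
endloop
endfacet
facet normal -0.040 0.386 -0.922
outer loop
vertex -3.043 2.937 0.732
vertex -2.567 3.311 0.868
vertex -2.461 2.749 0.628
endloop
endfacet
facet normal -0.344 -0.871 -0.350
outer loop
vertex -3.043 2.937 0.732
vertex -2.461 2.749 0.628
vertex -2.988 2.415 1.976
endloop
endfacet
facet normal -0.343 -0.872 -0.350
outer loop
vertex -2.988 2.415 1.976
vertex -2.461 2.749 0.628
vertex -2.406 2.228 1.872
endloop
endfacet
facet normal 0.040 -0.386 0.921
outer loop
vertex -2.988 2.415 1.976
vertex -2.406 2.228 1.872
vertex -2.513 2.789 2.112
endloop
endfacet
facet normal -0.040 0.386 -0.922
outer loop
vertex -2.461 2.749 0.628
vertex -2.567 3.311 0.868
vertex -1.986 3.123 0.764
endloop
endfacet
facet normal 0.641 -0.697 -0.320
outer loop
vertex -2.461 2.749 0.628
vertex -1.986 3.123 0.764
vertex -2.406 2.228 1.872
endloop
endfacet
facet normal 0.641 -0.697 -0.320
outer loop
vertex -2.406 2.228 1.872
vertex -1.986 3.123 0.764
vertex -1.931 2.602 2.008
endloop
endfacet
facet normal 0.040 -0.386 0.921
outer loop
vertex -2.406 2.228 1.872
vertex -1.931 2.602 2.008
vertex -2.513 2.789 2.112
endloop
endfacet

endsolid


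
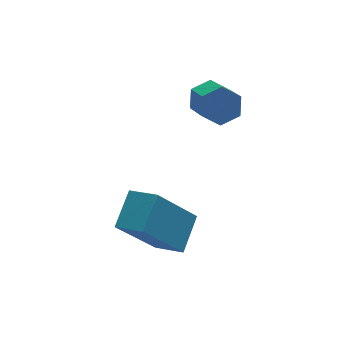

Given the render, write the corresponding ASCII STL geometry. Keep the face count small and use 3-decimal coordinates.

solid 
facet normal 0.068 0.836 -0.544
outer loop
vertex 4.42 1.563 2.189
vertex 3.781 1.491 1.999
vertex 3.929 1.839 2.552
endloop
endfacet
facet normal 0.677 0.362 0.641
outer loop
vertex 4.42 1.563 2.189
vertex 3.929 1.839 2.552
vertex 4.317 0.301 3.011
endloop
endfacet
facet normal 0.678 0.362 0.640
outer loop
vertex 4.317 0.301 3.011
vertex 3.929 1.839 2.552
vertex 3.827 0.577 3.374
endloop
endfacet
facet normal -0.068 -0.836 0.544
outer loop
vertex 4.317 0.301 3.011
vertex 3.827 0.577 3.374
vertex 3.679 0.229 2.821
endloop
endfacet
facet normal 0.069 0.836 -0.545
outer loop
vertex 3.929 1.839 2.552
vertex 3.781 1.491 1.999
vertex 3.291 1.768 2.362
endloop
endfacet
facet normal -0.295 0.538 0.790
outer loop
vertex 3.929 1.839 2.552
vertex 3.291 1.768 2.362
vertex 3.827 0.577 3.374
endloop
endfacet
facet normal -0.295 0.538 0.790
outer loop
vertex 3.827 0.577 3.374
vertex 3.291 1.768 2.362
vertex 3.188 0.505 3.184
endloop
endfacet
facet normal -0.068 -0.836 0.544
outer loop
vertex 3.827 0.577 3.374
vertex 3.188 0.505 3.184
vertex 3.679 0.229 2.821
endloop
endfacet
facet normal 0.068 0.835 -0.545
outer loop
vertex 3.291 1.768 2.362
vertex 3.781 1.491 1.999
vertex 3.143 1.419 1.809
endloop
endfacet
facet normal -0.973 0.176 0.149
outer loop
vertex 3.291 1.768 2.362
vertex 3.143 1.419 1.809
vertex 3.188 0.505 3.184
endloop
endfacet
facet normal -0.973 0.177 0.149
outer loop
vertex 3.188 0.505 3.184
vertex 3.143 1.419 1.809
vertex 3.04 0.157 2.631
endloop
endfacet
facet normal -0.068 -0.836 0.544
outer loop
vertex 3.188 0.505 3.184
vertex 3.04 0.157 2.631
vertex 3.679 0.229 2.821
endloop
endfacet
facet normal 0.068 0.836 -0.544
outer loop
vertex 3.143 1.419 1.809
vertex 3.781 1.491 1.999
vertex 3.633 1.143 1.446
endloop
endfacet
facet normal -0.678 -0.362 -0.640
outer loop
vertex 3.143 1.419 1.809
vertex 3.633 1.143 1.446
vertex 3.04 0.157 2.631
endloop
endfacet
facet normal -0.677 -0.362 -0.640
outer loop
vertex 3.04 0.157 2.631
vertex 3.633 1.143 1.446
vertex 3.531 -0.119 2.268
endloop
endfacet
facet normal -0.068 -0.836 0.544
outer loop
vertex 3.04 0.157 2.631
vertex 3.531 -0.119 2.268
vertex 3.679 0.229 2.821
endloop
endfacet
facet normal 0.068 0.836 -0.544
outer loop
vertex 3.633 1.143 1.446
vertex 3.781 1.491 1.999
vertex 4.272 1.215 1.636
endloop
endfacet
facet normal 0.295 -0.538 -0.789
outer loop
vertex 3.633 1.143 1.446
vertex 4.272 1.215 1.636
vertex 3.531 -0.119 2.268
endloop
endfacet
facet normal 0.295 -0.538 -0.790
outer loop
vertex 3.531 -0.119 2.268
vertex 4.272 1.215 1.636
vertex 4.169 -0.048 2.458
endloop
endfacet
facet normal -0.069 -0.836 0.545
outer loop
vertex 3.531 -0.119 2.268
vertex 4.169 -0.048 2.458
vertex 3.679 0.229 2.821
endloop
endfacet
facet normal 0.068 0.836 -0.544
outer loop
vertex 4.272 1.215 1.636
vertex 3.781 1.491 1.999
vertex 4.42 1.563 2.189
endloop
endfacet
facet normal 0.973 -0.177 -0.149
outer loop
vertex 4.272 1.215 1.636
vertex 4.42 1.563 2.189
vertex 4.169 -0.048 2.458
endloop
endfacet
facet normal 0.973 -0.176 -0.149
outer loop
vertex 4.169 -0.048 2.458
vertex 4.42 1.563 2.189
vertex 4.317 0.301 3.011
endloop
endfacet
facet normal -0.068 -0.835 0.545
outer loop
vertex 4.169 -0.048 2.458
vertex 4.317 0.301 3.011
vertex 3.679 0.229 2.821
endloop
endfacet
facet normal -0.596 0.734 -0.325
outer loop
vertex -0.228 -1.779 0.28
vertex 0.485 -0.917 0.921
vertex 1.054 -1.522 -1.49
endloop
endfacet
facet normal -0.552 -0.669 -0.497
outer loop
vertex 1.655 -2.263 -1.161
vertex -0.228 -1.779 0.28
vertex 1.054 -1.522 -1.49
endloop
endfacet
facet normal -0.597 0.734 -0.325
outer loop
vertex 1.054 -1.522 -1.49
vertex 0.485 -0.917 0.921
vertex 1.766 -0.659 -0.848
endloop
endfacet
facet normal 0.584 0.116 -0.804
outer loop
vertex 1.766 -0.659 -0.848
vertex 1.655 -2.263 -1.161
vertex 1.054 -1.522 -1.49
endloop
endfacet
facet normal -0.583 -0.116 0.804
outer loop
vertex -0.228 -1.779 0.28
vertex 1.086 -1.658 1.25
vertex 0.485 -0.917 0.921
endloop
endfacet
facet normal -0.553 -0.668 -0.498
outer loop
vertex 0.374 -2.521 0.608
vertex -0.228 -1.779 0.28
vertex 1.655 -2.263 -1.161
endloop
endfacet
facet normal -0.583 -0.117 0.804
outer loop
vertex 0.374 -2.521 0.608
vertex 1.086 -1.658 1.25
vertex -0.228 -1.779 0.28
endloop
endfacet
facet normal 0.552 0.669 0.498
outer loop
vertex 0.485 -0.917 0.921
vertex 1.086 -1.658 1.25
vertex 1.766 -0.659 -0.848
endloop
endfacet
facet normal 0.582 0.117 -0.805
outer loop
vertex 2.368 -1.401 -0.52
vertex 1.655 -2.263 -1.161
vertex 1.766 -0.659 -0.848
endloop
endfacet
facet normal 0.553 0.668 0.497
outer loop
vertex 1.766 -0.659 -0.848
vertex 1.086 -1.658 1.25
vertex 2.368 -1.401 -0.52
endloop
endfacet
facet normal 0.596 -0.734 0.325
outer loop
vertex 2.368 -1.401 -0.52
vertex 0.374 -2.521 0.608
vertex 1.655 -2.263 -1.161
endloop
endfacet
facet normal 0.596 -0.734 0.325
outer loop
vertex 1.086 -1.658 1.25
vertex 0.374 -2.521 0.608
vertex 2.368 -1.401 -0.52
endloop
endfacet

endsolid


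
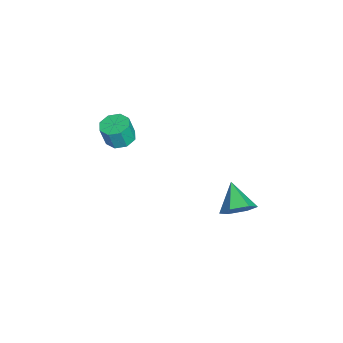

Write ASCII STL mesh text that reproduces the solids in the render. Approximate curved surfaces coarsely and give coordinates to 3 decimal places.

solid 
facet normal 0.789 0.219 -0.574
outer loop
vertex 4.525 3.012 -0.124
vertex 3.898 3.49 -0.802
vertex 4.32 4.026 -0.018
endloop
endfacet
facet normal 0.172 -0.068 0.983
outer loop
vertex 4.525 3.012 -0.124
vertex 4.32 4.026 -0.018
vertex 2.462 3.09 0.242
endloop
endfacet
facet normal 0.789 0.219 -0.574
outer loop
vertex 4.32 4.026 -0.018
vertex 3.898 3.49 -0.802
vertex 3.693 4.504 -0.696
endloop
endfacet
facet normal -0.242 0.674 0.698
outer loop
vertex 4.32 4.026 -0.018
vertex 3.693 4.504 -0.696
vertex 2.462 3.09 0.242
endloop
endfacet
facet normal 0.789 0.219 -0.574
outer loop
vertex 3.693 4.504 -0.696
vertex 3.898 3.49 -0.802
vertex 3.271 3.967 -1.481
endloop
endfacet
facet normal -0.764 0.645 -0.030
outer loop
vertex 3.693 4.504 -0.696
vertex 3.271 3.967 -1.481
vertex 2.462 3.09 0.242
endloop
endfacet
facet normal 0.789 0.219 -0.574
outer loop
vertex 3.271 3.967 -1.481
vertex 3.898 3.49 -0.802
vertex 3.476 2.953 -1.587
endloop
endfacet
facet normal -0.872 -0.127 -0.474
outer loop
vertex 3.271 3.967 -1.481
vertex 3.476 2.953 -1.587
vertex 2.462 3.09 0.242
endloop
endfacet
facet normal 0.789 0.219 -0.574
outer loop
vertex 3.476 2.953 -1.587
vertex 3.898 3.49 -0.802
vertex 4.103 2.476 -0.908
endloop
endfacet
facet normal -0.457 -0.869 -0.188
outer loop
vertex 3.476 2.953 -1.587
vertex 4.103 2.476 -0.908
vertex 2.462 3.09 0.242
endloop
endfacet
facet normal 0.789 0.219 -0.574
outer loop
vertex 4.103 2.476 -0.908
vertex 3.898 3.49 -0.802
vertex 4.525 3.012 -0.124
endloop
endfacet
facet normal 0.064 -0.840 0.540
outer loop
vertex 4.103 2.476 -0.908
vertex 4.525 3.012 -0.124
vertex 2.462 3.09 0.242
endloop
endfacet
facet normal -0.130 0.226 -0.965
outer loop
vertex -2.961 -2.696 -1.895
vertex -3.793 -3.087 -1.875
vertex -3.468 -2.24 -1.72
endloop
endfacet
facet normal 0.682 0.727 0.079
outer loop
vertex -2.961 -2.696 -1.895
vertex -3.468 -2.24 -1.72
vertex -2.774 -3.022 -0.505
endloop
endfacet
facet normal 0.681 0.728 0.080
outer loop
vertex -2.774 -3.022 -0.505
vertex -3.468 -2.24 -1.72
vertex -3.282 -2.566 -0.33
endloop
endfacet
facet normal 0.129 -0.226 0.965
outer loop
vertex -2.774 -3.022 -0.505
vertex -3.282 -2.566 -0.33
vertex -3.607 -3.413 -0.485
endloop
endfacet
facet normal -0.129 0.226 -0.965
outer loop
vertex -3.468 -2.24 -1.72
vertex -3.793 -3.087 -1.875
vertex -4.166 -2.281 -1.636
endloop
endfacet
facet normal -0.029 0.972 0.232
outer loop
vertex -3.468 -2.24 -1.72
vertex -4.166 -2.281 -1.636
vertex -3.282 -2.566 -0.33
endloop
endfacet
facet normal -0.029 0.972 0.232
outer loop
vertex -3.282 -2.566 -0.33
vertex -4.166 -2.281 -1.636
vertex -3.979 -2.607 -0.246
endloop
endfacet
facet normal 0.130 -0.226 0.965
outer loop
vertex -3.282 -2.566 -0.33
vertex -3.979 -2.607 -0.246
vertex -3.607 -3.413 -0.485
endloop
endfacet
facet normal -0.129 0.227 -0.965
outer loop
vertex -4.166 -2.281 -1.636
vertex -3.793 -3.087 -1.875
vertex -4.646 -2.793 -1.692
endloop
endfacet
facet normal -0.720 0.648 0.249
outer loop
vertex -4.166 -2.281 -1.636
vertex -4.646 -2.793 -1.692
vertex -3.979 -2.607 -0.246
endloop
endfacet
facet normal -0.720 0.648 0.249
outer loop
vertex -3.979 -2.607 -0.246
vertex -4.646 -2.793 -1.692
vertex -4.459 -3.119 -0.302
endloop
endfacet
facet normal 0.129 -0.227 0.965
outer loop
vertex -3.979 -2.607 -0.246
vertex -4.459 -3.119 -0.302
vertex -3.607 -3.413 -0.485
endloop
endfacet
facet normal -0.129 0.226 -0.966
outer loop
vertex -4.646 -2.793 -1.692
vertex -3.793 -3.087 -1.875
vertex -4.626 -3.478 -1.855
endloop
endfacet
facet normal -0.991 -0.057 0.120
outer loop
vertex -4.646 -2.793 -1.692
vertex -4.626 -3.478 -1.855
vertex -4.459 -3.119 -0.302
endloop
endfacet
facet normal -0.991 -0.057 0.120
outer loop
vertex -4.459 -3.119 -0.302
vertex -4.626 -3.478 -1.855
vertex -4.439 -3.804 -0.465
endloop
endfacet
facet normal 0.129 -0.226 0.966
outer loop
vertex -4.459 -3.119 -0.302
vertex -4.439 -3.804 -0.465
vertex -3.607 -3.413 -0.485
endloop
endfacet
facet normal -0.129 0.226 -0.965
outer loop
vertex -4.626 -3.478 -1.855
vertex -3.793 -3.087 -1.875
vertex -4.118 -3.934 -2.03
endloop
endfacet
facet normal -0.681 -0.728 -0.079
outer loop
vertex -4.626 -3.478 -1.855
vertex -4.118 -3.934 -2.03
vertex -4.439 -3.804 -0.465
endloop
endfacet
facet normal -0.682 -0.727 -0.079
outer loop
vertex -4.439 -3.804 -0.465
vertex -4.118 -3.934 -2.03
vertex -3.932 -4.26 -0.64
endloop
endfacet
facet normal 0.130 -0.226 0.965
outer loop
vertex -4.439 -3.804 -0.465
vertex -3.932 -4.26 -0.64
vertex -3.607 -3.413 -0.485
endloop
endfacet
facet normal -0.130 0.226 -0.965
outer loop
vertex -4.118 -3.934 -2.03
vertex -3.793 -3.087 -1.875
vertex -3.421 -3.893 -2.114
endloop
endfacet
facet normal 0.029 -0.972 -0.232
outer loop
vertex -4.118 -3.934 -2.03
vertex -3.421 -3.893 -2.114
vertex -3.932 -4.26 -0.64
endloop
endfacet
facet normal 0.029 -0.972 -0.232
outer loop
vertex -3.932 -4.26 -0.64
vertex -3.421 -3.893 -2.114
vertex -3.234 -4.219 -0.724
endloop
endfacet
facet normal 0.129 -0.226 0.965
outer loop
vertex -3.932 -4.26 -0.64
vertex -3.234 -4.219 -0.724
vertex -3.607 -3.413 -0.485
endloop
endfacet
facet normal -0.129 0.227 -0.965
outer loop
vertex -3.421 -3.893 -2.114
vertex -3.793 -3.087 -1.875
vertex -2.941 -3.381 -2.058
endloop
endfacet
facet normal 0.720 -0.648 -0.249
outer loop
vertex -3.421 -3.893 -2.114
vertex -2.941 -3.381 -2.058
vertex -3.234 -4.219 -0.724
endloop
endfacet
facet normal 0.720 -0.648 -0.249
outer loop
vertex -3.234 -4.219 -0.724
vertex -2.941 -3.381 -2.058
vertex -2.754 -3.707 -0.668
endloop
endfacet
facet normal 0.129 -0.227 0.965
outer loop
vertex -3.234 -4.219 -0.724
vertex -2.754 -3.707 -0.668
vertex -3.607 -3.413 -0.485
endloop
endfacet
facet normal -0.129 0.226 -0.966
outer loop
vertex -2.941 -3.381 -2.058
vertex -3.793 -3.087 -1.875
vertex -2.961 -2.696 -1.895
endloop
endfacet
facet normal 0.991 0.057 -0.120
outer loop
vertex -2.941 -3.381 -2.058
vertex -2.961 -2.696 -1.895
vertex -2.754 -3.707 -0.668
endloop
endfacet
facet normal 0.991 0.057 -0.120
outer loop
vertex -2.754 -3.707 -0.668
vertex -2.961 -2.696 -1.895
vertex -2.774 -3.022 -0.505
endloop
endfacet
facet normal 0.129 -0.226 0.966
outer loop
vertex -2.754 -3.707 -0.668
vertex -2.774 -3.022 -0.505
vertex -3.607 -3.413 -0.485
endloop
endfacet

endsolid


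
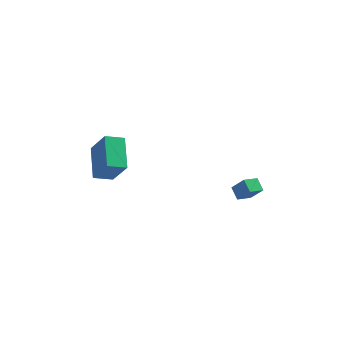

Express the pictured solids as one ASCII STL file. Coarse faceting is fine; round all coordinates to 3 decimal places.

solid 
facet normal -0.804 -0.417 0.423
outer loop
vertex 3.729 -2.585 -3.411
vertex 3.541 -1.86 -3.053
vertex 3.119 -2.306 -4.295
endloop
endfacet
facet normal 0.226 -0.873 -0.432
outer loop
vertex 3.939 -1.88 -4.727
vertex 3.729 -2.585 -3.411
vertex 3.119 -2.306 -4.295
endloop
endfacet
facet normal -0.804 -0.417 0.423
outer loop
vertex 3.119 -2.306 -4.295
vertex 3.541 -1.86 -3.053
vertex 2.931 -1.581 -3.937
endloop
endfacet
facet normal -0.550 0.251 -0.797
outer loop
vertex 2.931 -1.581 -3.937
vertex 3.939 -1.88 -4.727
vertex 3.119 -2.306 -4.295
endloop
endfacet
facet normal 0.550 -0.251 0.797
outer loop
vertex 3.729 -2.585 -3.411
vertex 4.361 -1.434 -3.485
vertex 3.541 -1.86 -3.053
endloop
endfacet
facet normal 0.226 -0.873 -0.432
outer loop
vertex 4.549 -2.159 -3.843
vertex 3.729 -2.585 -3.411
vertex 3.939 -1.88 -4.727
endloop
endfacet
facet normal 0.550 -0.251 0.797
outer loop
vertex 4.549 -2.159 -3.843
vertex 4.361 -1.434 -3.485
vertex 3.729 -2.585 -3.411
endloop
endfacet
facet normal -0.226 0.873 0.432
outer loop
vertex 3.541 -1.86 -3.053
vertex 4.361 -1.434 -3.485
vertex 2.931 -1.581 -3.937
endloop
endfacet
facet normal -0.550 0.251 -0.797
outer loop
vertex 3.751 -1.155 -4.369
vertex 3.939 -1.88 -4.727
vertex 2.931 -1.581 -3.937
endloop
endfacet
facet normal -0.226 0.873 0.432
outer loop
vertex 2.931 -1.581 -3.937
vertex 4.361 -1.434 -3.485
vertex 3.751 -1.155 -4.369
endloop
endfacet
facet normal 0.804 0.417 -0.423
outer loop
vertex 3.751 -1.155 -4.369
vertex 4.549 -2.159 -3.843
vertex 3.939 -1.88 -4.727
endloop
endfacet
facet normal 0.804 0.417 -0.423
outer loop
vertex 4.361 -1.434 -3.485
vertex 4.549 -2.159 -3.843
vertex 3.751 -1.155 -4.369
endloop
endfacet
facet normal -0.363 0.355 -0.861
outer loop
vertex -4.305 1.111 -1.96
vertex -3.227 1.198 -2.379
vertex -4.435 -0.771 -2.682
endloop
endfacet
facet normal -0.929 -0.075 0.362
outer loop
vertex -3.733 -1.458 -1.021
vertex -4.305 1.111 -1.96
vertex -4.435 -0.771 -2.682
endloop
endfacet
facet normal -0.364 0.356 -0.861
outer loop
vertex -4.435 -0.771 -2.682
vertex -3.227 1.198 -2.379
vertex -3.357 -0.684 -3.102
endloop
endfacet
facet normal -0.064 -0.931 -0.358
outer loop
vertex -3.357 -0.684 -3.102
vertex -3.733 -1.458 -1.021
vertex -4.435 -0.771 -2.682
endloop
endfacet
facet normal 0.064 0.931 0.358
outer loop
vertex -4.305 1.111 -1.96
vertex -2.525 0.511 -0.718
vertex -3.227 1.198 -2.379
endloop
endfacet
facet normal -0.929 -0.075 0.362
outer loop
vertex -3.603 0.424 -0.298
vertex -4.305 1.111 -1.96
vertex -3.733 -1.458 -1.021
endloop
endfacet
facet normal 0.064 0.932 0.358
outer loop
vertex -3.603 0.424 -0.298
vertex -2.525 0.511 -0.718
vertex -4.305 1.111 -1.96
endloop
endfacet
facet normal 0.929 0.075 -0.362
outer loop
vertex -3.227 1.198 -2.379
vertex -2.525 0.511 -0.718
vertex -3.357 -0.684 -3.102
endloop
endfacet
facet normal -0.064 -0.932 -0.358
outer loop
vertex -2.655 -1.371 -1.44
vertex -3.733 -1.458 -1.021
vertex -3.357 -0.684 -3.102
endloop
endfacet
facet normal 0.929 0.075 -0.362
outer loop
vertex -3.357 -0.684 -3.102
vertex -2.525 0.511 -0.718
vertex -2.655 -1.371 -1.44
endloop
endfacet
facet normal 0.363 -0.356 0.861
outer loop
vertex -2.655 -1.371 -1.44
vertex -3.603 0.424 -0.298
vertex -3.733 -1.458 -1.021
endloop
endfacet
facet normal 0.364 -0.355 0.861
outer loop
vertex -2.525 0.511 -0.718
vertex -3.603 0.424 -0.298
vertex -2.655 -1.371 -1.44
endloop
endfacet

endsolid


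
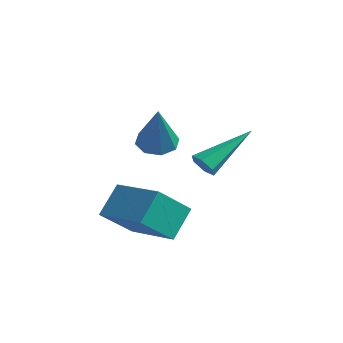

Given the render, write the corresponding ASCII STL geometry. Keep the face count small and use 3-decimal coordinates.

solid 
facet normal -0.427 0.338 -0.839
outer loop
vertex 2.522 2.174 1.455
vertex 2.174 1.593 1.398
vertex 2.062 2.193 1.697
endloop
endfacet
facet normal 0.312 0.788 0.531
outer loop
vertex 2.522 2.174 1.455
vertex 2.062 2.193 1.697
vertex 2.986 0.947 3.002
endloop
endfacet
facet normal -0.425 0.339 -0.839
outer loop
vertex 2.062 2.193 1.697
vertex 2.174 1.593 1.398
vertex 1.667 1.861 1.763
endloop
endfacet
facet normal -0.336 0.551 0.764
outer loop
vertex 2.062 2.193 1.697
vertex 1.667 1.861 1.763
vertex 2.986 0.947 3.002
endloop
endfacet
facet normal -0.426 0.338 -0.839
outer loop
vertex 1.667 1.861 1.763
vertex 2.174 1.593 1.398
vertex 1.569 1.372 1.616
endloop
endfacet
facet normal -0.708 -0.069 0.703
outer loop
vertex 1.667 1.861 1.763
vertex 1.569 1.372 1.616
vertex 2.986 0.947 3.002
endloop
endfacet
facet normal -0.426 0.338 -0.839
outer loop
vertex 1.569 1.372 1.616
vertex 2.174 1.593 1.398
vertex 1.825 1.012 1.341
endloop
endfacet
facet normal -0.589 -0.712 0.384
outer loop
vertex 1.569 1.372 1.616
vertex 1.825 1.012 1.341
vertex 2.986 0.947 3.002
endloop
endfacet
facet normal -0.425 0.338 -0.840
outer loop
vertex 1.825 1.012 1.341
vertex 2.174 1.593 1.398
vertex 2.285 0.992 1.1
endloop
endfacet
facet normal -0.047 -0.999 -0.006
outer loop
vertex 1.825 1.012 1.341
vertex 2.285 0.992 1.1
vertex 2.986 0.947 3.002
endloop
endfacet
facet normal -0.425 0.338 -0.840
outer loop
vertex 2.285 0.992 1.1
vertex 2.174 1.593 1.398
vertex 2.681 1.324 1.033
endloop
endfacet
facet normal 0.600 -0.764 -0.239
outer loop
vertex 2.285 0.992 1.1
vertex 2.681 1.324 1.033
vertex 2.986 0.947 3.002
endloop
endfacet
facet normal -0.426 0.337 -0.840
outer loop
vertex 2.681 1.324 1.033
vertex 2.174 1.593 1.398
vertex 2.779 1.814 1.18
endloop
endfacet
facet normal 0.974 -0.141 -0.178
outer loop
vertex 2.681 1.324 1.033
vertex 2.779 1.814 1.18
vertex 2.986 0.947 3.002
endloop
endfacet
facet normal -0.426 0.337 -0.840
outer loop
vertex 2.779 1.814 1.18
vertex 2.174 1.593 1.398
vertex 2.522 2.174 1.455
endloop
endfacet
facet normal 0.854 0.501 0.142
outer loop
vertex 2.779 1.814 1.18
vertex 2.522 2.174 1.455
vertex 2.986 0.947 3.002
endloop
endfacet
facet normal -0.991 -0.037 -0.132
outer loop
vertex 2.184 0.019 0.004
vertex 2.272 1.203 -0.993
vertex 2.345 -0.812 -0.969
endloop
endfacet
facet normal -0.056 -0.764 0.643
outer loop
vertex 4.168 -0.743 -0.727
vertex 2.184 0.019 0.004
vertex 2.345 -0.812 -0.969
endloop
endfacet
facet normal -0.991 -0.037 -0.132
outer loop
vertex 2.345 -0.812 -0.969
vertex 2.272 1.203 -0.993
vertex 2.433 0.371 -1.966
endloop
endfacet
facet normal 0.125 -0.645 -0.754
outer loop
vertex 2.433 0.371 -1.966
vertex 4.168 -0.743 -0.727
vertex 2.345 -0.812 -0.969
endloop
endfacet
facet normal -0.125 0.645 0.754
outer loop
vertex 2.184 0.019 0.004
vertex 4.095 1.272 -0.751
vertex 2.272 1.203 -0.993
endloop
endfacet
facet normal -0.056 -0.763 0.643
outer loop
vertex 4.007 0.089 0.246
vertex 2.184 0.019 0.004
vertex 4.168 -0.743 -0.727
endloop
endfacet
facet normal -0.125 0.645 0.754
outer loop
vertex 4.007 0.089 0.246
vertex 4.095 1.272 -0.751
vertex 2.184 0.019 0.004
endloop
endfacet
facet normal 0.057 0.763 -0.643
outer loop
vertex 2.272 1.203 -0.993
vertex 4.095 1.272 -0.751
vertex 2.433 0.371 -1.966
endloop
endfacet
facet normal 0.125 -0.644 -0.754
outer loop
vertex 4.256 0.441 -1.724
vertex 4.168 -0.743 -0.727
vertex 2.433 0.371 -1.966
endloop
endfacet
facet normal 0.056 0.764 -0.643
outer loop
vertex 2.433 0.371 -1.966
vertex 4.095 1.272 -0.751
vertex 4.256 0.441 -1.724
endloop
endfacet
facet normal 0.991 0.037 0.132
outer loop
vertex 4.256 0.441 -1.724
vertex 4.007 0.089 0.246
vertex 4.168 -0.743 -0.727
endloop
endfacet
facet normal 0.991 0.037 0.132
outer loop
vertex 4.095 1.272 -0.751
vertex 4.007 0.089 0.246
vertex 4.256 0.441 -1.724
endloop
endfacet
facet normal -0.132 -0.834 -0.536
outer loop
vertex 3.766 2.402 0.466
vertex 3.261 2.475 0.477
vertex 3.538 2.674 0.099
endloop
endfacet
facet normal 0.893 0.313 -0.323
outer loop
vertex 3.766 2.402 0.466
vertex 3.538 2.674 0.099
vertex 3.539 4.225 1.603
endloop
endfacet
facet normal -0.131 -0.834 -0.535
outer loop
vertex 3.538 2.674 0.099
vertex 3.261 2.475 0.477
vertex 3.034 2.746 0.11
endloop
endfacet
facet normal 0.083 0.694 -0.715
outer loop
vertex 3.538 2.674 0.099
vertex 3.034 2.746 0.11
vertex 3.539 4.225 1.603
endloop
endfacet
facet normal -0.132 -0.835 -0.535
outer loop
vertex 3.034 2.746 0.11
vertex 3.261 2.475 0.477
vertex 2.756 2.547 0.489
endloop
endfacet
facet normal -0.783 0.554 -0.284
outer loop
vertex 3.034 2.746 0.11
vertex 2.756 2.547 0.489
vertex 3.539 4.225 1.603
endloop
endfacet
facet normal -0.132 -0.834 -0.536
outer loop
vertex 2.756 2.547 0.489
vertex 3.261 2.475 0.477
vertex 2.983 2.275 0.856
endloop
endfacet
facet normal -0.839 0.032 0.543
outer loop
vertex 2.756 2.547 0.489
vertex 2.983 2.275 0.856
vertex 3.539 4.225 1.603
endloop
endfacet
facet normal -0.132 -0.834 -0.536
outer loop
vertex 2.983 2.275 0.856
vertex 3.261 2.475 0.477
vertex 3.488 2.203 0.844
endloop
endfacet
facet normal -0.028 -0.351 0.936
outer loop
vertex 2.983 2.275 0.856
vertex 3.488 2.203 0.844
vertex 3.539 4.225 1.603
endloop
endfacet
facet normal -0.132 -0.834 -0.536
outer loop
vertex 3.488 2.203 0.844
vertex 3.261 2.475 0.477
vertex 3.766 2.402 0.466
endloop
endfacet
facet normal 0.837 -0.211 0.505
outer loop
vertex 3.488 2.203 0.844
vertex 3.766 2.402 0.466
vertex 3.539 4.225 1.603
endloop
endfacet

endsolid


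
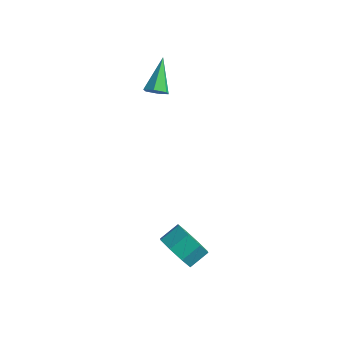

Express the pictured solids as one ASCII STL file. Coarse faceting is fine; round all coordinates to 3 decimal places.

solid 
facet normal 0.350 -0.694 -0.629
outer loop
vertex -2.785 1.665 3.127
vertex -3.201 1.24 3.364
vertex -3.367 1.607 2.867
endloop
endfacet
facet normal 0.122 0.875 -0.469
outer loop
vertex -2.785 1.665 3.127
vertex -3.367 1.607 2.867
vertex -3.899 2.62 4.616
endloop
endfacet
facet normal 0.350 -0.694 -0.629
outer loop
vertex -3.367 1.607 2.867
vertex -3.201 1.24 3.364
vertex -3.783 1.182 3.104
endloop
endfacet
facet normal -0.744 0.455 -0.490
outer loop
vertex -3.367 1.607 2.867
vertex -3.783 1.182 3.104
vertex -3.899 2.62 4.616
endloop
endfacet
facet normal 0.350 -0.694 -0.629
outer loop
vertex -3.783 1.182 3.104
vertex -3.201 1.24 3.364
vertex -3.617 0.815 3.601
endloop
endfacet
facet normal -0.961 -0.234 0.148
outer loop
vertex -3.783 1.182 3.104
vertex -3.617 0.815 3.601
vertex -3.899 2.62 4.616
endloop
endfacet
facet normal 0.350 -0.694 -0.629
outer loop
vertex -3.617 0.815 3.601
vertex -3.201 1.24 3.364
vertex -3.035 0.873 3.861
endloop
endfacet
facet normal -0.310 -0.502 0.807
outer loop
vertex -3.617 0.815 3.601
vertex -3.035 0.873 3.861
vertex -3.899 2.62 4.616
endloop
endfacet
facet normal 0.350 -0.694 -0.629
outer loop
vertex -3.035 0.873 3.861
vertex -3.201 1.24 3.364
vertex -2.619 1.297 3.625
endloop
endfacet
facet normal 0.555 -0.083 0.828
outer loop
vertex -3.035 0.873 3.861
vertex -2.619 1.297 3.625
vertex -3.899 2.62 4.616
endloop
endfacet
facet normal 0.350 -0.694 -0.629
outer loop
vertex -2.619 1.297 3.625
vertex -3.201 1.24 3.364
vertex -2.785 1.665 3.127
endloop
endfacet
facet normal 0.773 0.606 0.190
outer loop
vertex -2.619 1.297 3.625
vertex -2.785 1.665 3.127
vertex -3.899 2.62 4.616
endloop
endfacet
facet normal -0.265 -0.830 -0.490
outer loop
vertex 2.354 -3.149 -3.061
vertex 1.741 -3.435 -2.245
vertex 1.596 -2.867 -3.128
endloop
endfacet
facet normal 0.239 0.436 -0.868
outer loop
vertex 2.354 -3.149 -3.061
vertex 1.596 -2.867 -3.128
vertex 2.651 -2.219 -2.512
endloop
endfacet
facet normal 0.238 0.437 -0.867
outer loop
vertex 2.651 -2.219 -2.512
vertex 1.596 -2.867 -3.128
vertex 1.894 -1.937 -2.578
endloop
endfacet
facet normal 0.266 0.830 0.490
outer loop
vertex 2.651 -2.219 -2.512
vertex 1.894 -1.937 -2.578
vertex 2.039 -2.505 -1.695
endloop
endfacet
facet normal -0.266 -0.830 -0.490
outer loop
vertex 1.596 -2.867 -3.128
vertex 1.741 -3.435 -2.245
vertex 0.923 -2.918 -2.677
endloop
endfacet
facet normal -0.492 0.555 -0.671
outer loop
vertex 1.596 -2.867 -3.128
vertex 0.923 -2.918 -2.677
vertex 1.894 -1.937 -2.578
endloop
endfacet
facet normal -0.491 0.554 -0.672
outer loop
vertex 1.894 -1.937 -2.578
vertex 0.923 -2.918 -2.677
vertex 1.221 -1.988 -2.128
endloop
endfacet
facet normal 0.265 0.830 0.490
outer loop
vertex 1.894 -1.937 -2.578
vertex 1.221 -1.988 -2.128
vertex 2.039 -2.505 -1.695
endloop
endfacet
facet normal -0.266 -0.830 -0.489
outer loop
vertex 0.923 -2.918 -2.677
vertex 1.741 -3.435 -2.245
vertex 0.73 -3.271 -1.973
endloop
endfacet
facet normal -0.934 0.348 -0.082
outer loop
vertex 0.923 -2.918 -2.677
vertex 0.73 -3.271 -1.973
vertex 1.221 -1.988 -2.128
endloop
endfacet
facet normal -0.934 0.347 -0.083
outer loop
vertex 1.221 -1.988 -2.128
vertex 0.73 -3.271 -1.973
vertex 1.027 -2.342 -1.424
endloop
endfacet
facet normal 0.265 0.830 0.490
outer loop
vertex 1.221 -1.988 -2.128
vertex 1.027 -2.342 -1.424
vertex 2.039 -2.505 -1.695
endloop
endfacet
facet normal -0.266 -0.830 -0.490
outer loop
vertex 0.73 -3.271 -1.973
vertex 1.741 -3.435 -2.245
vertex 1.129 -3.721 -1.428
endloop
endfacet
facet normal -0.829 -0.063 0.555
outer loop
vertex 0.73 -3.271 -1.973
vertex 1.129 -3.721 -1.428
vertex 1.027 -2.342 -1.424
endloop
endfacet
facet normal -0.829 -0.063 0.555
outer loop
vertex 1.027 -2.342 -1.424
vertex 1.129 -3.721 -1.428
vertex 1.426 -2.791 -0.879
endloop
endfacet
facet normal 0.265 0.830 0.490
outer loop
vertex 1.027 -2.342 -1.424
vertex 1.426 -2.791 -0.879
vertex 2.039 -2.505 -1.695
endloop
endfacet
facet normal -0.266 -0.830 -0.490
outer loop
vertex 1.129 -3.721 -1.428
vertex 1.741 -3.435 -2.245
vertex 1.886 -4.003 -1.362
endloop
endfacet
facet normal -0.238 -0.436 0.868
outer loop
vertex 1.129 -3.721 -1.428
vertex 1.886 -4.003 -1.362
vertex 1.426 -2.791 -0.879
endloop
endfacet
facet normal -0.239 -0.436 0.867
outer loop
vertex 1.426 -2.791 -0.879
vertex 1.886 -4.003 -1.362
vertex 2.184 -3.073 -0.812
endloop
endfacet
facet normal 0.265 0.830 0.490
outer loop
vertex 1.426 -2.791 -0.879
vertex 2.184 -3.073 -0.812
vertex 2.039 -2.505 -1.695
endloop
endfacet
facet normal -0.265 -0.830 -0.490
outer loop
vertex 1.886 -4.003 -1.362
vertex 1.741 -3.435 -2.245
vertex 2.559 -3.952 -1.812
endloop
endfacet
facet normal 0.491 -0.555 0.672
outer loop
vertex 1.886 -4.003 -1.362
vertex 2.559 -3.952 -1.812
vertex 2.184 -3.073 -0.812
endloop
endfacet
facet normal 0.492 -0.554 0.672
outer loop
vertex 2.184 -3.073 -0.812
vertex 2.559 -3.952 -1.812
vertex 2.857 -3.022 -1.263
endloop
endfacet
facet normal 0.266 0.830 0.490
outer loop
vertex 2.184 -3.073 -0.812
vertex 2.857 -3.022 -1.263
vertex 2.039 -2.505 -1.695
endloop
endfacet
facet normal -0.265 -0.830 -0.490
outer loop
vertex 2.559 -3.952 -1.812
vertex 1.741 -3.435 -2.245
vertex 2.753 -3.598 -2.516
endloop
endfacet
facet normal 0.934 -0.348 0.082
outer loop
vertex 2.559 -3.952 -1.812
vertex 2.753 -3.598 -2.516
vertex 2.857 -3.022 -1.263
endloop
endfacet
facet normal 0.934 -0.347 0.082
outer loop
vertex 2.857 -3.022 -1.263
vertex 2.753 -3.598 -2.516
vertex 3.05 -2.669 -1.967
endloop
endfacet
facet normal 0.266 0.830 0.489
outer loop
vertex 2.857 -3.022 -1.263
vertex 3.05 -2.669 -1.967
vertex 2.039 -2.505 -1.695
endloop
endfacet
facet normal -0.265 -0.830 -0.490
outer loop
vertex 2.753 -3.598 -2.516
vertex 1.741 -3.435 -2.245
vertex 2.354 -3.149 -3.061
endloop
endfacet
facet normal 0.829 0.063 -0.555
outer loop
vertex 2.753 -3.598 -2.516
vertex 2.354 -3.149 -3.061
vertex 3.05 -2.669 -1.967
endloop
endfacet
facet normal 0.829 0.063 -0.555
outer loop
vertex 3.05 -2.669 -1.967
vertex 2.354 -3.149 -3.061
vertex 2.651 -2.219 -2.512
endloop
endfacet
facet normal 0.266 0.830 0.490
outer loop
vertex 3.05 -2.669 -1.967
vertex 2.651 -2.219 -2.512
vertex 2.039 -2.505 -1.695
endloop
endfacet

endsolid
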